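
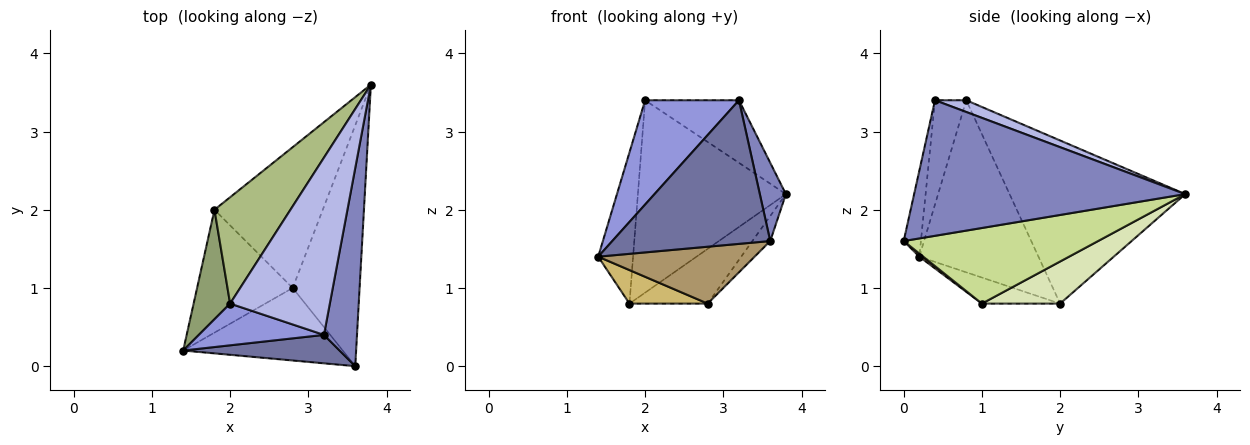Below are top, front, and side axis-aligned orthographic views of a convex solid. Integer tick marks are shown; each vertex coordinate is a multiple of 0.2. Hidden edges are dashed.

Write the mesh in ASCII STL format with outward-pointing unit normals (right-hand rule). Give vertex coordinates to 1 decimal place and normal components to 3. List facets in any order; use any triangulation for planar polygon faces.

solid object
 facet normal -0.106 -0.975 0.193
  outer loop
   vertex 3.2 0.4 3.4
   vertex 1.4 0.2 1.4
   vertex 3.6 0.0 1.6
  endloop
 endfacet
 facet normal 0.967 -0.093 0.236
  outer loop
   vertex 3.2 0.4 3.4
   vertex 3.6 0.0 1.6
   vertex 3.8 3.6 2.2
  endloop
 endfacet
 facet normal -0.296 -0.887 0.355
  outer loop
   vertex 2.0 0.8 3.4
   vertex 1.4 0.2 1.4
   vertex 3.2 0.4 3.4
  endloop
 endfacet
 facet normal 0.110 0.331 0.937
  outer loop
   vertex 2.0 0.8 3.4
   vertex 3.2 0.4 3.4
   vertex 3.8 3.6 2.2
  endloop
 endfacet
 facet normal -0.940 0.275 0.199
  outer loop
   vertex 1.8 2.0 0.8
   vertex 1.4 0.2 1.4
   vertex 2.0 0.8 3.4
  endloop
 endfacet
 facet normal -0.720 0.607 0.336
  outer loop
   vertex 1.8 2.0 0.8
   vertex 2.0 0.8 3.4
   vertex 3.8 3.6 2.2
  endloop
 endfacet
 facet normal 0.747 0.069 -0.661
  outer loop
   vertex 2.8 1.0 0.8
   vertex 3.8 3.6 2.2
   vertex 3.6 0.0 1.6
  endloop
 endfacet
 facet normal 0.341 0.341 -0.876
  outer loop
   vertex 2.8 1.0 0.8
   vertex 1.8 2.0 0.8
   vertex 3.8 3.6 2.2
  endloop
 endfacet
 facet normal 0.015 -0.617 -0.787
  outer loop
   vertex 2.8 1.0 0.8
   vertex 3.6 0.0 1.6
   vertex 1.4 0.2 1.4
  endloop
 endfacet
 facet normal -0.254 -0.254 -0.933
  outer loop
   vertex 2.8 1.0 0.8
   vertex 1.4 0.2 1.4
   vertex 1.8 2.0 0.8
  endloop
 endfacet
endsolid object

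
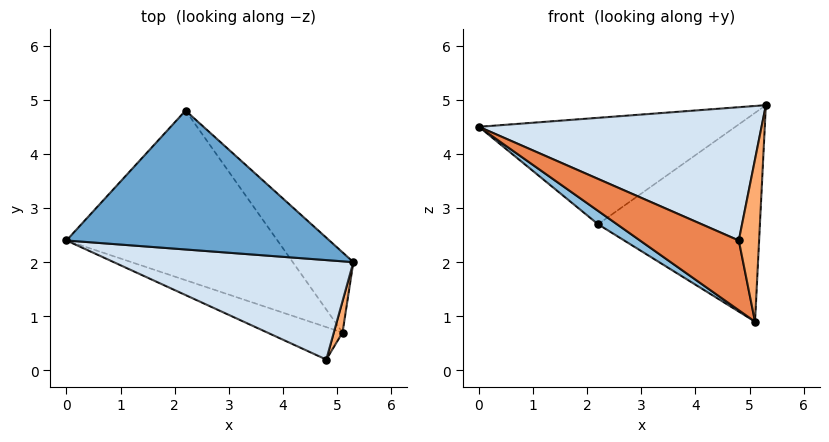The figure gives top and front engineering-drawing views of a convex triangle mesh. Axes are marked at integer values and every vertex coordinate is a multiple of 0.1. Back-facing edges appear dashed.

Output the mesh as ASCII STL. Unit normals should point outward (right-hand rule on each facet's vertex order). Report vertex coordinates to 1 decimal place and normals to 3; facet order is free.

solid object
 facet normal -0.014 0.608 0.794
  outer loop
   vertex 2.2 4.8 2.7
   vertex 0.0 2.4 4.5
   vertex 5.3 2.0 4.9
  endloop
 endfacet
 facet normal -0.590 -0.063 -0.805
  outer loop
   vertex 5.1 0.7 0.9
   vertex 0.0 2.4 4.5
   vertex 2.2 4.8 2.7
  endloop
 endfacet
 facet normal 0.739 0.629 -0.241
  outer loop
   vertex 5.1 0.7 0.9
   vertex 2.2 4.8 2.7
   vertex 5.3 2.0 4.9
  endloop
 endfacet
 facet normal -0.105 -0.797 0.595
  outer loop
   vertex 4.8 0.2 2.4
   vertex 5.3 2.0 4.9
   vertex 0.0 2.4 4.5
  endloop
 endfacet
 facet normal -0.515 -0.777 -0.362
  outer loop
   vertex 4.8 0.2 2.4
   vertex 0.0 2.4 4.5
   vertex 5.1 0.7 0.9
  endloop
 endfacet
 facet normal 0.933 -0.354 0.068
  outer loop
   vertex 4.8 0.2 2.4
   vertex 5.1 0.7 0.9
   vertex 5.3 2.0 4.9
  endloop
 endfacet
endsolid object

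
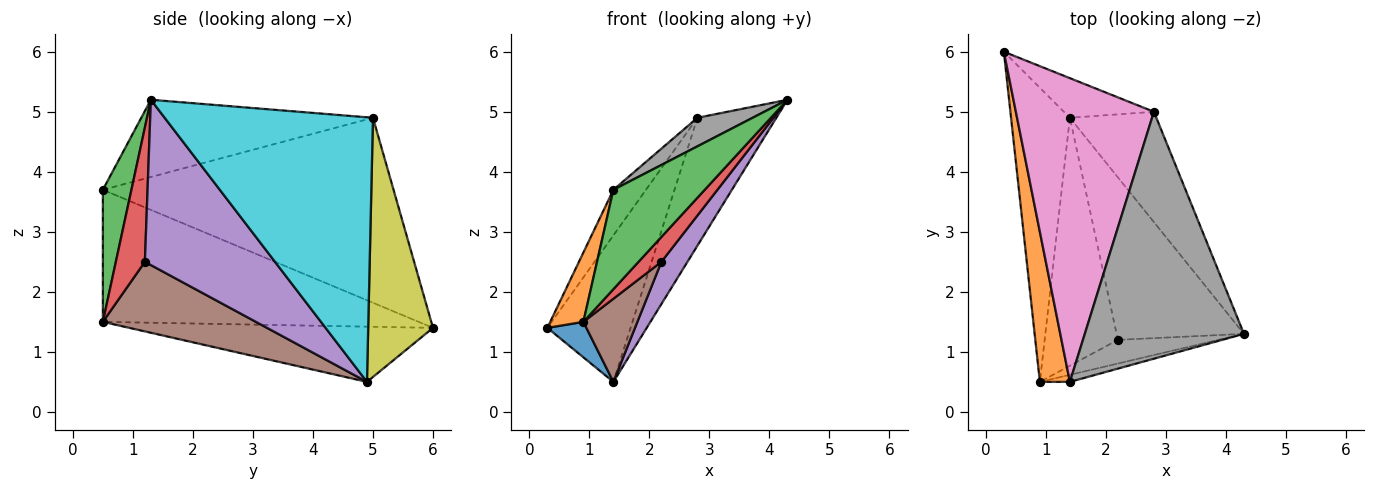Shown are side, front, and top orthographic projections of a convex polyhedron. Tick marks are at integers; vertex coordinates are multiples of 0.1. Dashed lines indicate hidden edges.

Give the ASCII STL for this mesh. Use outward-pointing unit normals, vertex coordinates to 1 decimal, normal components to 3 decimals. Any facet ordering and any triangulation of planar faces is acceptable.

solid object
 facet normal -0.682 -0.088 -0.726
  outer loop
   vertex 1.4 4.9 0.5
   vertex 0.9 0.5 1.5
   vertex 0.3 6.0 1.4
  endloop
 endfacet
 facet normal -0.970 -0.102 0.220
  outer loop
   vertex 1.4 0.5 3.7
   vertex 0.3 6.0 1.4
   vertex 0.9 0.5 1.5
  endloop
 endfacet
 facet normal 0.298 -0.952 -0.068
  outer loop
   vertex 1.4 0.5 3.7
   vertex 0.9 0.5 1.5
   vertex 4.3 1.3 5.2
  endloop
 endfacet
 facet normal 0.677 -0.533 -0.507
  outer loop
   vertex 2.2 1.2 2.5
   vertex 4.3 1.3 5.2
   vertex 0.9 0.5 1.5
  endloop
 endfacet
 facet normal 0.782 -0.157 -0.603
  outer loop
   vertex 2.2 1.2 2.5
   vertex 1.4 4.9 0.5
   vertex 4.3 1.3 5.2
  endloop
 endfacet
 facet normal 0.669 -0.236 -0.705
  outer loop
   vertex 2.2 1.2 2.5
   vertex 0.9 0.5 1.5
   vertex 1.4 4.9 0.5
  endloop
 endfacet
 facet normal -0.798 0.089 0.596
  outer loop
   vertex 2.8 5.0 4.9
   vertex 0.3 6.0 1.4
   vertex 1.4 0.5 3.7
  endloop
 endfacet
 facet normal -0.434 -0.104 0.895
  outer loop
   vertex 2.8 5.0 4.9
   vertex 1.4 0.5 3.7
   vertex 4.3 1.3 5.2
  endloop
 endfacet
 facet normal 0.601 0.772 -0.209
  outer loop
   vertex 2.8 5.0 4.9
   vertex 1.4 4.9 0.5
   vertex 0.3 6.0 1.4
  endloop
 endfacet
 facet normal 0.894 0.339 -0.292
  outer loop
   vertex 2.8 5.0 4.9
   vertex 4.3 1.3 5.2
   vertex 1.4 4.9 0.5
  endloop
 endfacet
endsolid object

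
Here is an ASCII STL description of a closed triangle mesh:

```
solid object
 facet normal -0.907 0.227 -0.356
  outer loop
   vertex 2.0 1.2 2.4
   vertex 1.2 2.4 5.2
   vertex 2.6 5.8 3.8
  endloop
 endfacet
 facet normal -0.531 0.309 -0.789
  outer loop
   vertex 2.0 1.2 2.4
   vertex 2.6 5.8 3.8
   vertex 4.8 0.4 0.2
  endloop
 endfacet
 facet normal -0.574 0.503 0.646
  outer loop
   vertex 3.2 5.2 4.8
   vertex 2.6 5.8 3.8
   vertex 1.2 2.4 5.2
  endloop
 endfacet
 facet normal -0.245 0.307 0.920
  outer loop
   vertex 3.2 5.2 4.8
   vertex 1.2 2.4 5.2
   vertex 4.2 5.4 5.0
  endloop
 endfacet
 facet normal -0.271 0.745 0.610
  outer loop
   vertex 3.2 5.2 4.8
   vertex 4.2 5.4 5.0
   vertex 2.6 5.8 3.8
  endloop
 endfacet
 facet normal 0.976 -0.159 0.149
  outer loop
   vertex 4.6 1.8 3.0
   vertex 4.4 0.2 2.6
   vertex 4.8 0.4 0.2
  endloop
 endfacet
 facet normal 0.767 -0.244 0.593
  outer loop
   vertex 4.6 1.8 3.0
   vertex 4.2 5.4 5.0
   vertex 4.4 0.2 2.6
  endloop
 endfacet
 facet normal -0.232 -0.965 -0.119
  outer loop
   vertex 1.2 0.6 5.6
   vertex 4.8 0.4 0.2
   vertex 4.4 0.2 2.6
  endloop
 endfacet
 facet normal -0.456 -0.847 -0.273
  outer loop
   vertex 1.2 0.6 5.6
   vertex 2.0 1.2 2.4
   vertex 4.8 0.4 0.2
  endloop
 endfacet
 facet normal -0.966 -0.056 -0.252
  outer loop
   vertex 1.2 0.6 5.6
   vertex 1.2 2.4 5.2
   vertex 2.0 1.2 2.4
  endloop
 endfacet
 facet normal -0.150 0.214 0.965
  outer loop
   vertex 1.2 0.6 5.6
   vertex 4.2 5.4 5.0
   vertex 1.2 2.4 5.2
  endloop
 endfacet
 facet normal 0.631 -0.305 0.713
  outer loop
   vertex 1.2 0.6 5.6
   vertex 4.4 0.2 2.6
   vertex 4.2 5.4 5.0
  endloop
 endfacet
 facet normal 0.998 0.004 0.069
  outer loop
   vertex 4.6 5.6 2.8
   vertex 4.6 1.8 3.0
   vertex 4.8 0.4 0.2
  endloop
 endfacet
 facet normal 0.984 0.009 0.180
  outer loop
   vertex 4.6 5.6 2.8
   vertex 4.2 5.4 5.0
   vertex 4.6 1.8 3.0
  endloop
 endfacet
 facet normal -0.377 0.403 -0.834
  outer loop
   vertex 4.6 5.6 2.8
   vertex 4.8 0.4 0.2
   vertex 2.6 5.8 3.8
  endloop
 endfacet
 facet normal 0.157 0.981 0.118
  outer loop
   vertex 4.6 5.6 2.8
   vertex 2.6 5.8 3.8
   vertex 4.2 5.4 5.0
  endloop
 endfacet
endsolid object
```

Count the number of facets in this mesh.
16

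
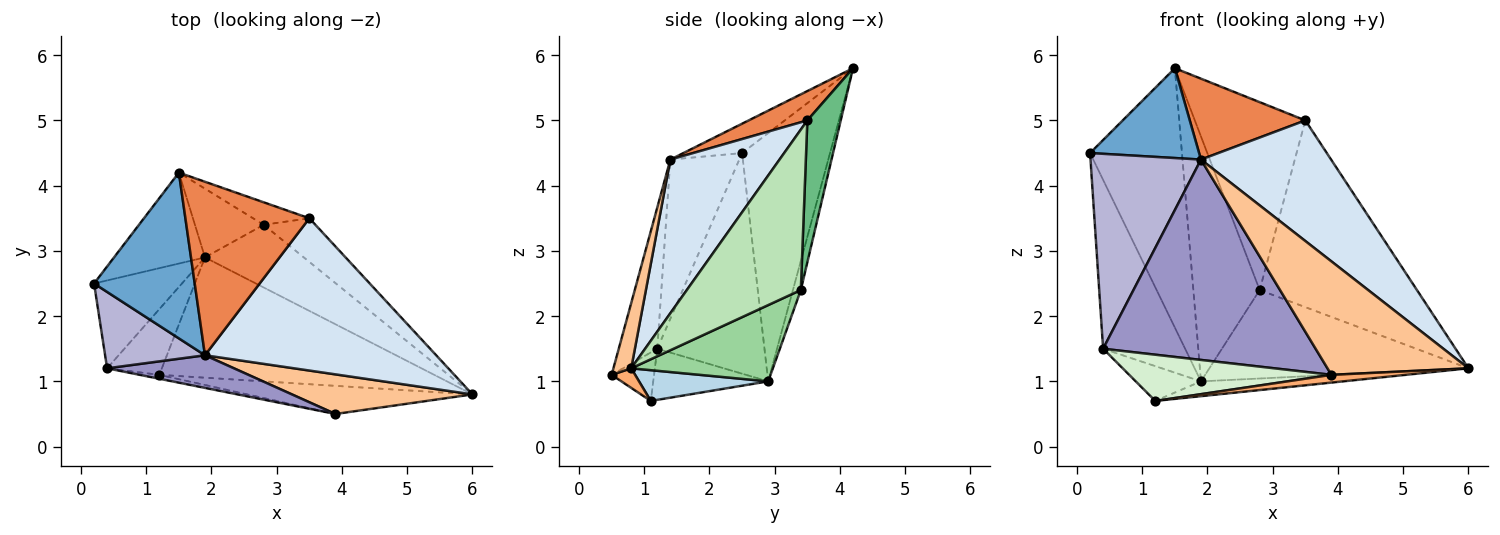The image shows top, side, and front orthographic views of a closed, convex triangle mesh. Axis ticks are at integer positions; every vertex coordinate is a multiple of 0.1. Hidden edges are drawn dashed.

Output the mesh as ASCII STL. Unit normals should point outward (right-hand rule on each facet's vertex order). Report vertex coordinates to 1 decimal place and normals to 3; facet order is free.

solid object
 facet normal -0.248 -0.461 0.852
  outer loop
   vertex 1.9 1.4 4.4
   vertex 1.5 4.2 5.8
   vertex 0.2 2.5 4.5
  endloop
 endfacet
 facet normal -0.670 0.700 -0.246
  outer loop
   vertex 1.9 2.9 1.0
   vertex 0.2 2.5 4.5
   vertex 1.5 4.2 5.8
  endloop
 endfacet
 facet normal 0.110 0.121 -0.986
  outer loop
   vertex 1.9 2.9 1.0
   vertex 6.0 0.8 1.2
   vertex 1.2 1.1 0.7
  endloop
 endfacet
 facet normal 0.462 -0.551 0.695
  outer loop
   vertex 3.5 3.5 5.0
   vertex 1.9 1.4 4.4
   vertex 6.0 0.8 1.2
  endloop
 endfacet
 facet normal 0.210 -0.413 0.886
  outer loop
   vertex 3.5 3.5 5.0
   vertex 1.5 4.2 5.8
   vertex 1.9 1.4 4.4
  endloop
 endfacet
 facet normal 0.084 -0.265 -0.961
  outer loop
   vertex 3.9 0.5 1.1
   vertex 1.2 1.1 0.7
   vertex 6.0 0.8 1.2
  endloop
 endfacet
 facet normal 0.118 -0.937 0.327
  outer loop
   vertex 3.9 0.5 1.1
   vertex 6.0 0.8 1.2
   vertex 1.9 1.4 4.4
  endloop
 endfacet
 facet normal -0.114 0.957 -0.269
  outer loop
   vertex 2.8 3.4 2.4
   vertex 1.9 2.9 1.0
   vertex 1.5 4.2 5.8
  endloop
 endfacet
 facet normal 0.287 0.951 -0.114
  outer loop
   vertex 2.8 3.4 2.4
   vertex 1.5 4.2 5.8
   vertex 3.5 3.5 5.0
  endloop
 endfacet
 facet normal 0.407 0.745 -0.528
  outer loop
   vertex 2.8 3.4 2.4
   vertex 6.0 0.8 1.2
   vertex 1.9 2.9 1.0
  endloop
 endfacet
 facet normal 0.577 0.796 -0.186
  outer loop
   vertex 2.8 3.4 2.4
   vertex 3.5 3.5 5.0
   vertex 6.0 0.8 1.2
  endloop
 endfacet
 facet normal -0.205 -0.975 -0.083
  outer loop
   vertex 0.4 1.2 1.5
   vertex 1.2 1.1 0.7
   vertex 3.9 0.5 1.1
  endloop
 endfacet
 facet normal -0.176 -0.972 0.158
  outer loop
   vertex 0.4 1.2 1.5
   vertex 3.9 0.5 1.1
   vertex 1.9 1.4 4.4
  endloop
 endfacet
 facet normal -0.502 -0.805 0.315
  outer loop
   vertex 0.4 1.2 1.5
   vertex 1.9 1.4 4.4
   vertex 0.2 2.5 4.5
  endloop
 endfacet
 facet normal -0.757 0.579 -0.302
  outer loop
   vertex 0.4 1.2 1.5
   vertex 0.2 2.5 4.5
   vertex 1.9 2.9 1.0
  endloop
 endfacet
 facet normal -0.636 0.361 -0.682
  outer loop
   vertex 0.4 1.2 1.5
   vertex 1.9 2.9 1.0
   vertex 1.2 1.1 0.7
  endloop
 endfacet
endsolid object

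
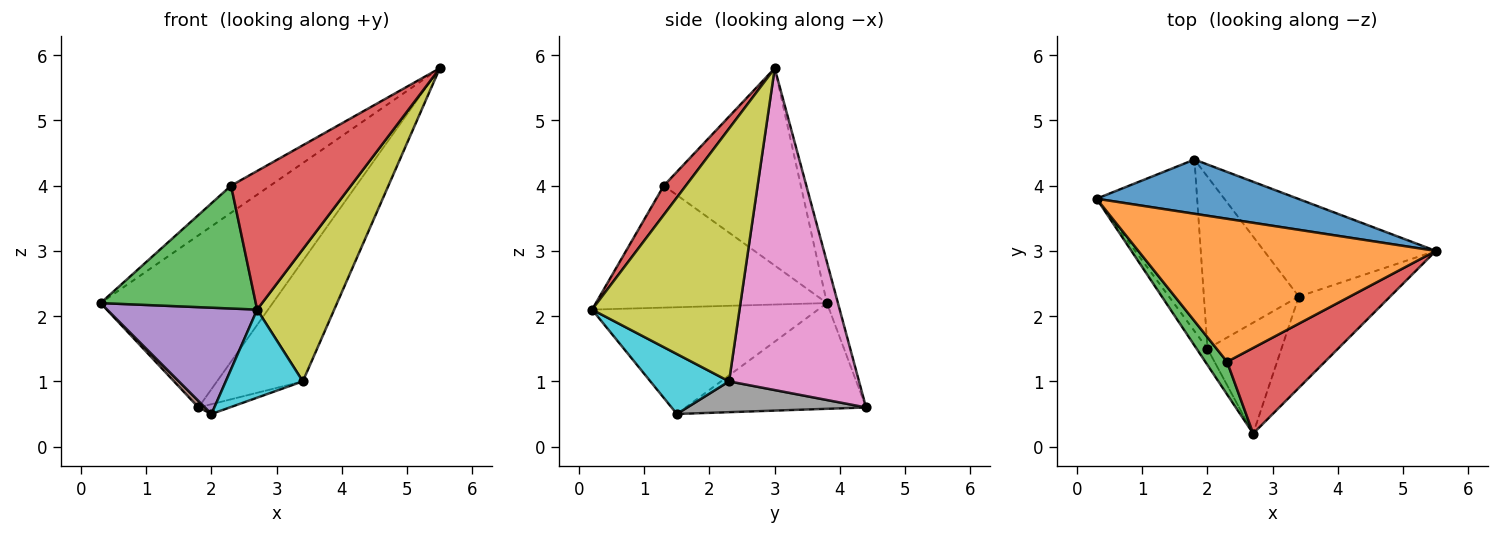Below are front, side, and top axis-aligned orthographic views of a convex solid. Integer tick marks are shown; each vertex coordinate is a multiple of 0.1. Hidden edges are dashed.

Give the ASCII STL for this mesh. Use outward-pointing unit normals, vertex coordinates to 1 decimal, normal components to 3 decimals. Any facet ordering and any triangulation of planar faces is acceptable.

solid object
 facet normal -0.061 0.952 0.300
  outer loop
   vertex 1.8 4.4 0.6
   vertex 0.3 3.8 2.2
   vertex 5.5 3.0 5.8
  endloop
 endfacet
 facet normal -0.546 0.156 0.823
  outer loop
   vertex 2.3 1.3 4.0
   vertex 5.5 3.0 5.8
   vertex 0.3 3.8 2.2
  endloop
 endfacet
 facet normal -0.821 -0.552 0.146
  outer loop
   vertex 2.3 1.3 4.0
   vertex 0.3 3.8 2.2
   vertex 2.7 0.2 2.1
  endloop
 endfacet
 facet normal 0.155 -0.841 0.519
  outer loop
   vertex 2.3 1.3 4.0
   vertex 2.7 0.2 2.1
   vertex 5.5 3.0 5.8
  endloop
 endfacet
 facet normal -0.830 -0.551 -0.085
  outer loop
   vertex 2.0 1.5 0.5
   vertex 2.7 0.2 2.1
   vertex 0.3 3.8 2.2
  endloop
 endfacet
 facet normal -0.724 -0.026 -0.689
  outer loop
   vertex 2.0 1.5 0.5
   vertex 0.3 3.8 2.2
   vertex 1.8 4.4 0.6
  endloop
 endfacet
 facet normal 0.762 0.503 -0.407
  outer loop
   vertex 3.4 2.3 1.0
   vertex 1.8 4.4 0.6
   vertex 5.5 3.0 5.8
  endloop
 endfacet
 facet normal 0.308 0.054 -0.950
  outer loop
   vertex 3.4 2.3 1.0
   vertex 2.0 1.5 0.5
   vertex 1.8 4.4 0.6
  endloop
 endfacet
 facet normal 0.844 -0.441 -0.305
  outer loop
   vertex 3.4 2.3 1.0
   vertex 5.5 3.0 5.8
   vertex 2.7 0.2 2.1
  endloop
 endfacet
 facet normal 0.536 -0.525 -0.661
  outer loop
   vertex 3.4 2.3 1.0
   vertex 2.7 0.2 2.1
   vertex 2.0 1.5 0.5
  endloop
 endfacet
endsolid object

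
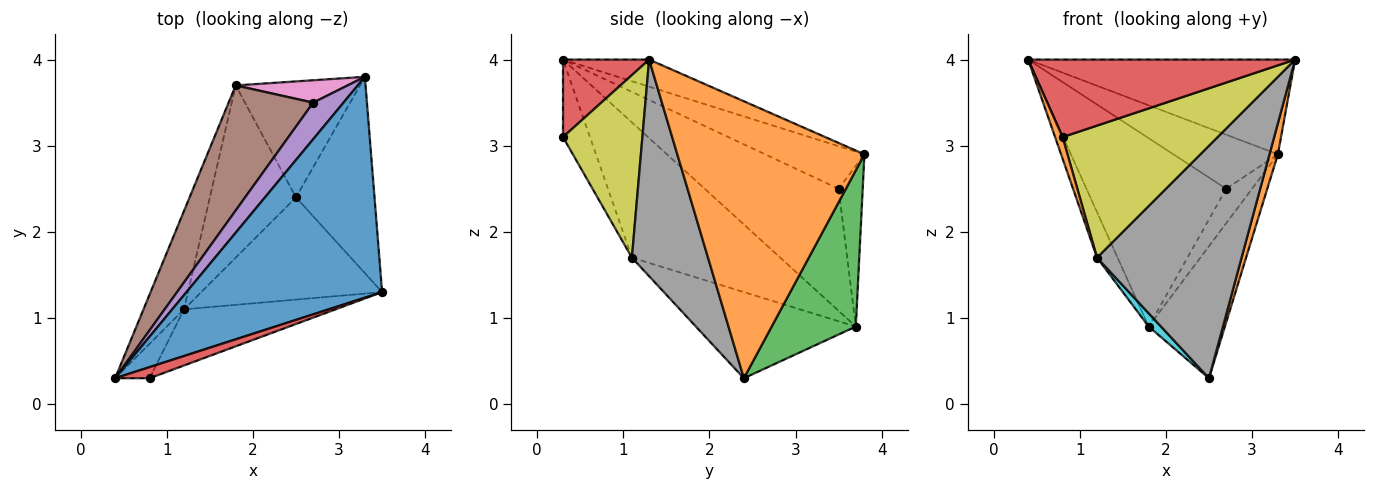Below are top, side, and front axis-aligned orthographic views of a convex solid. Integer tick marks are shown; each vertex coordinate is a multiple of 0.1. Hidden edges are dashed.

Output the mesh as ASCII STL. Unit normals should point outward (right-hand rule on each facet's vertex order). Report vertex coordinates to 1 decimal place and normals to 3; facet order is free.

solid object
 facet normal -0.126 0.391 0.912
  outer loop
   vertex 3.3 3.8 2.9
   vertex 0.4 0.3 4.0
   vertex 3.5 1.3 4.0
  endloop
 endfacet
 facet normal 0.961 -0.043 -0.273
  outer loop
   vertex 2.5 2.4 0.3
   vertex 3.3 3.8 2.9
   vertex 3.5 1.3 4.0
  endloop
 endfacet
 facet normal 0.639 0.578 -0.508
  outer loop
   vertex 1.8 3.7 0.9
   vertex 3.3 3.8 2.9
   vertex 2.5 2.4 0.3
  endloop
 endfacet
 facet normal 0.304 -0.943 0.135
  outer loop
   vertex 0.8 0.3 3.1
   vertex 3.5 1.3 4.0
   vertex 0.4 0.3 4.0
  endloop
 endfacet
 facet normal -0.619 0.651 0.440
  outer loop
   vertex 2.7 3.5 2.5
   vertex 0.4 0.3 4.0
   vertex 3.3 3.8 2.9
  endloop
 endfacet
 facet normal -0.624 0.651 0.432
  outer loop
   vertex 2.7 3.5 2.5
   vertex 1.8 3.7 0.9
   vertex 0.4 0.3 4.0
  endloop
 endfacet
 facet normal -0.616 0.660 0.429
  outer loop
   vertex 2.7 3.5 2.5
   vertex 3.3 3.8 2.9
   vertex 1.8 3.7 0.9
  endloop
 endfacet
 facet normal 0.434 -0.825 -0.363
  outer loop
   vertex 1.2 1.1 1.7
   vertex 2.5 2.4 0.3
   vertex 3.5 1.3 4.0
  endloop
 endfacet
 facet normal 0.426 -0.832 -0.354
  outer loop
   vertex 1.2 1.1 1.7
   vertex 3.5 1.3 4.0
   vertex 0.8 0.3 3.1
  endloop
 endfacet
 facet normal -0.706 -0.054 -0.706
  outer loop
   vertex 1.2 1.1 1.7
   vertex 1.8 3.7 0.9
   vertex 2.5 2.4 0.3
  endloop
 endfacet
 facet normal -0.950 0.132 -0.285
  outer loop
   vertex 1.2 1.1 1.7
   vertex 0.4 0.3 4.0
   vertex 1.8 3.7 0.9
  endloop
 endfacet
 facet normal -0.886 -0.246 -0.394
  outer loop
   vertex 1.2 1.1 1.7
   vertex 0.8 0.3 3.1
   vertex 0.4 0.3 4.0
  endloop
 endfacet
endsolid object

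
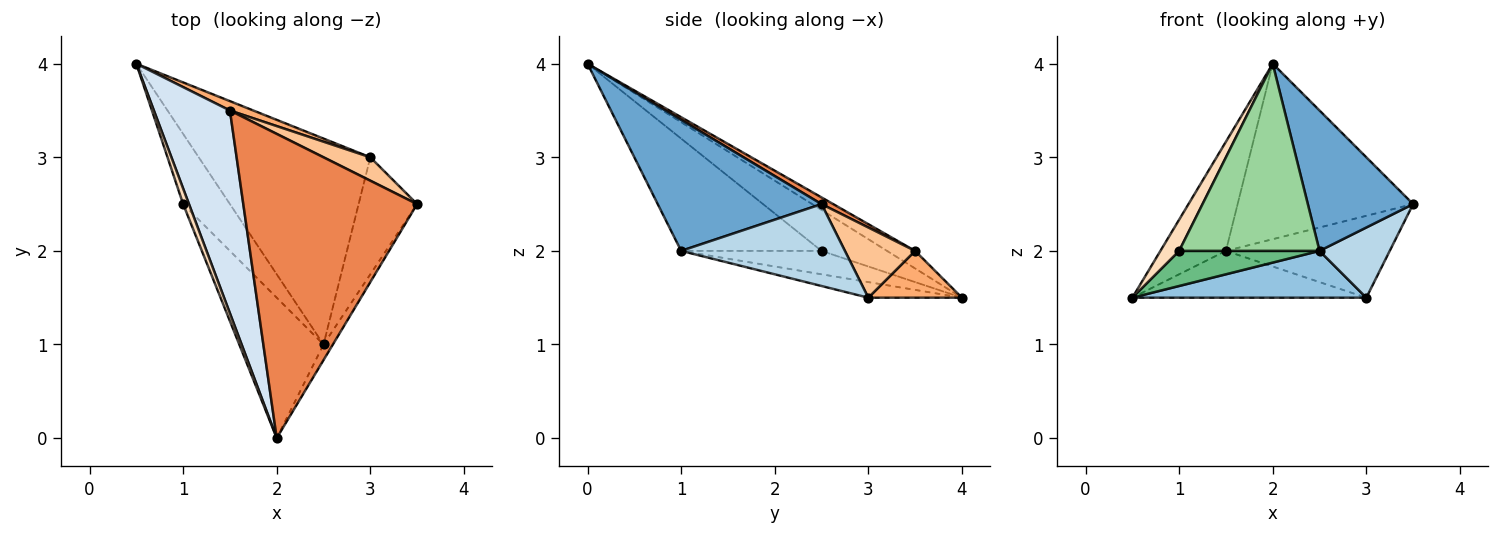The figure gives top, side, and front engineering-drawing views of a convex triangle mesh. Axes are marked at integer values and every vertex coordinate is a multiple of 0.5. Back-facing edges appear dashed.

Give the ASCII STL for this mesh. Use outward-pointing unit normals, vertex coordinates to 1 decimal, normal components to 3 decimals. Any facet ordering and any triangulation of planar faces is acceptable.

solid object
 facet normal 0.840 -0.540 -0.060
  outer loop
   vertex 2.5 1.0 2.0
   vertex 3.5 2.5 2.5
   vertex 2.0 0.0 4.0
  endloop
 endfacet
 facet normal -0.088 -0.221 -0.971
  outer loop
   vertex 3.0 3.0 1.5
   vertex 2.5 1.0 2.0
   vertex 0.5 4.0 1.5
  endloop
 endfacet
 facet normal 0.768 -0.329 -0.549
  outer loop
   vertex 3.0 3.0 1.5
   vertex 3.5 2.5 2.5
   vertex 2.5 1.0 2.0
  endloop
 endfacet
 facet normal -0.199 0.465 0.863
  outer loop
   vertex 1.5 3.5 2.0
   vertex 0.5 4.0 1.5
   vertex 2.0 0.0 4.0
  endloop
 endfacet
 facet normal 0.033 0.499 0.866
  outer loop
   vertex 1.5 3.5 2.0
   vertex 2.0 0.0 4.0
   vertex 3.5 2.5 2.5
  endloop
 endfacet
 facet normal 0.365 0.913 0.183
  outer loop
   vertex 1.5 3.5 2.0
   vertex 3.0 3.0 1.5
   vertex 0.5 4.0 1.5
  endloop
 endfacet
 facet normal 0.381 0.889 0.254
  outer loop
   vertex 1.5 3.5 2.0
   vertex 3.5 2.5 2.5
   vertex 3.0 3.0 1.5
  endloop
 endfacet
 facet normal -0.953 -0.272 0.136
  outer loop
   vertex 1.0 2.5 2.0
   vertex 2.0 0.0 4.0
   vertex 0.5 4.0 1.5
  endloop
 endfacet
 facet normal -0.408 -0.408 -0.816
  outer loop
   vertex 1.0 2.5 2.0
   vertex 0.5 4.0 1.5
   vertex 2.5 1.0 2.0
  endloop
 endfacet
 facet normal -0.625 -0.625 -0.469
  outer loop
   vertex 1.0 2.5 2.0
   vertex 2.5 1.0 2.0
   vertex 2.0 0.0 4.0
  endloop
 endfacet
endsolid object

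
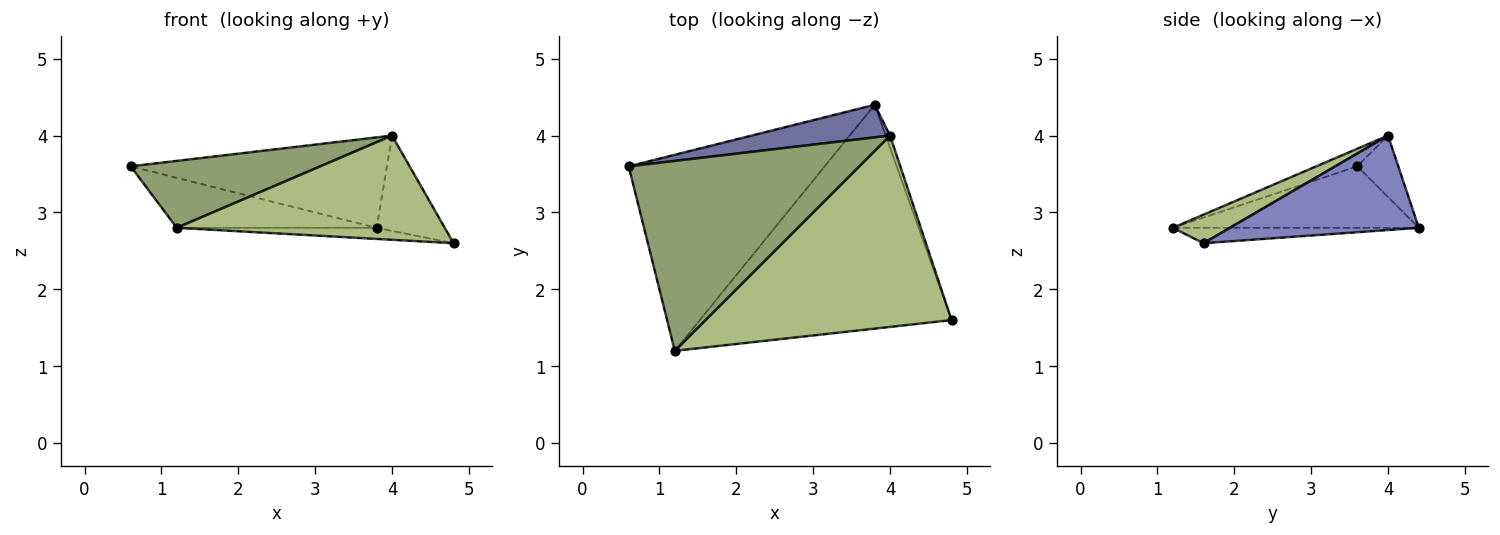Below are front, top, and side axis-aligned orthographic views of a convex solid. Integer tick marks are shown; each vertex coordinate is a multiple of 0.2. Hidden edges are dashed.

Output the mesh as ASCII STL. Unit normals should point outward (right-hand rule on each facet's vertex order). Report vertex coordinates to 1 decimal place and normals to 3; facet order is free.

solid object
 facet normal -0.149 0.930 0.335
  outer loop
   vertex 4.0 4.0 4.0
   vertex 3.8 4.4 2.8
   vertex 0.6 3.6 3.6
  endloop
 endfacet
 facet normal 0.940 0.339 -0.044
  outer loop
   vertex 4.0 4.0 4.0
   vertex 4.8 1.6 2.6
   vertex 3.8 4.4 2.8
  endloop
 endfacet
 facet normal -0.291 0.236 -0.927
  outer loop
   vertex 1.2 1.2 2.8
   vertex 0.6 3.6 3.6
   vertex 3.8 4.4 2.8
  endloop
 endfacet
 facet normal -0.061 0.049 -0.997
  outer loop
   vertex 1.2 1.2 2.8
   vertex 3.8 4.4 2.8
   vertex 4.8 1.6 2.6
  endloop
 endfacet
 facet normal -0.072 -0.331 0.941
  outer loop
   vertex 1.2 1.2 2.8
   vertex 4.0 4.0 4.0
   vertex 0.6 3.6 3.6
  endloop
 endfacet
 facet normal 0.101 -0.476 0.874
  outer loop
   vertex 1.2 1.2 2.8
   vertex 4.8 1.6 2.6
   vertex 4.0 4.0 4.0
  endloop
 endfacet
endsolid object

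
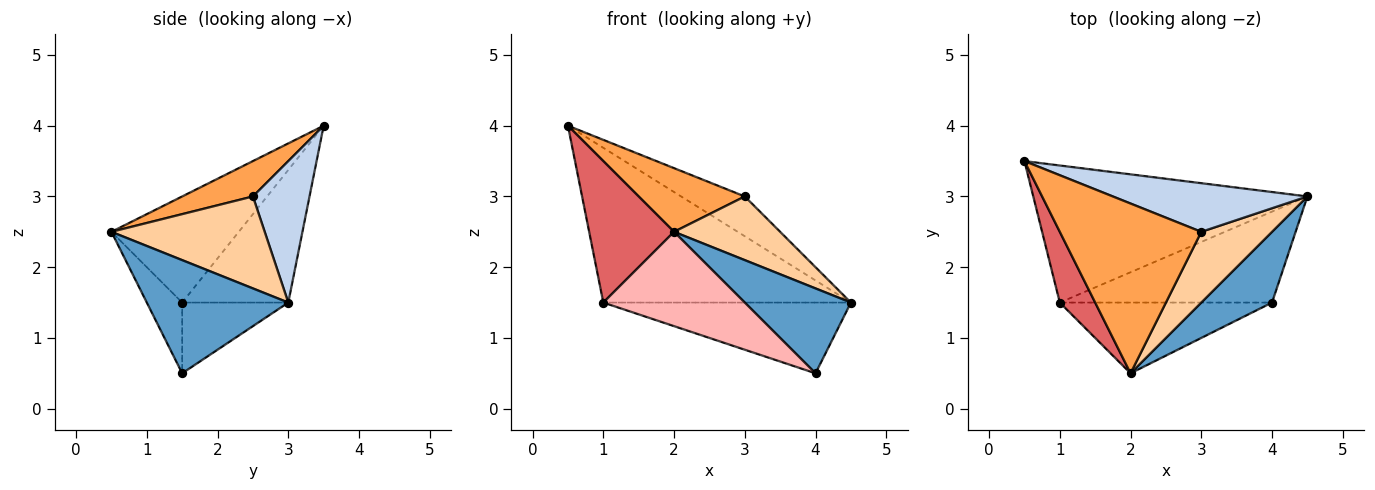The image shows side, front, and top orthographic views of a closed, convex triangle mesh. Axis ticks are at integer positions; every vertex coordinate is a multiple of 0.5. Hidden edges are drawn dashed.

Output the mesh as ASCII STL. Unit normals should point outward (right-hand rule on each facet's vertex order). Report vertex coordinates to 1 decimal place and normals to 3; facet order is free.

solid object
 facet normal 0.716 -0.537 0.447
  outer loop
   vertex 4.0 1.5 0.5
   vertex 4.5 3.0 1.5
   vertex 2.0 0.5 2.5
  endloop
 endfacet
 facet normal 0.491 0.552 0.674
  outer loop
   vertex 3.0 2.5 3.0
   vertex 4.5 3.0 1.5
   vertex 0.5 3.5 4.0
  endloop
 endfacet
 facet normal 0.228 -0.342 0.912
  outer loop
   vertex 3.0 2.5 3.0
   vertex 0.5 3.5 4.0
   vertex 2.0 0.5 2.5
  endloop
 endfacet
 facet normal 0.695 -0.481 0.535
  outer loop
   vertex 3.0 2.5 3.0
   vertex 2.0 0.5 2.5
   vertex 4.5 3.0 1.5
  endloop
 endfacet
 facet normal -0.305 0.713 -0.631
  outer loop
   vertex 1.0 1.5 1.5
   vertex 0.5 3.5 4.0
   vertex 4.5 3.0 1.5
  endloop
 endfacet
 facet normal -0.254 0.594 -0.763
  outer loop
   vertex 1.0 1.5 1.5
   vertex 4.5 3.0 1.5
   vertex 4.0 1.5 0.5
  endloop
 endfacet
 facet normal -0.802 -0.535 0.267
  outer loop
   vertex 1.0 1.5 1.5
   vertex 2.0 0.5 2.5
   vertex 0.5 3.5 4.0
  endloop
 endfacet
 facet normal -0.196 -0.784 -0.588
  outer loop
   vertex 1.0 1.5 1.5
   vertex 4.0 1.5 0.5
   vertex 2.0 0.5 2.5
  endloop
 endfacet
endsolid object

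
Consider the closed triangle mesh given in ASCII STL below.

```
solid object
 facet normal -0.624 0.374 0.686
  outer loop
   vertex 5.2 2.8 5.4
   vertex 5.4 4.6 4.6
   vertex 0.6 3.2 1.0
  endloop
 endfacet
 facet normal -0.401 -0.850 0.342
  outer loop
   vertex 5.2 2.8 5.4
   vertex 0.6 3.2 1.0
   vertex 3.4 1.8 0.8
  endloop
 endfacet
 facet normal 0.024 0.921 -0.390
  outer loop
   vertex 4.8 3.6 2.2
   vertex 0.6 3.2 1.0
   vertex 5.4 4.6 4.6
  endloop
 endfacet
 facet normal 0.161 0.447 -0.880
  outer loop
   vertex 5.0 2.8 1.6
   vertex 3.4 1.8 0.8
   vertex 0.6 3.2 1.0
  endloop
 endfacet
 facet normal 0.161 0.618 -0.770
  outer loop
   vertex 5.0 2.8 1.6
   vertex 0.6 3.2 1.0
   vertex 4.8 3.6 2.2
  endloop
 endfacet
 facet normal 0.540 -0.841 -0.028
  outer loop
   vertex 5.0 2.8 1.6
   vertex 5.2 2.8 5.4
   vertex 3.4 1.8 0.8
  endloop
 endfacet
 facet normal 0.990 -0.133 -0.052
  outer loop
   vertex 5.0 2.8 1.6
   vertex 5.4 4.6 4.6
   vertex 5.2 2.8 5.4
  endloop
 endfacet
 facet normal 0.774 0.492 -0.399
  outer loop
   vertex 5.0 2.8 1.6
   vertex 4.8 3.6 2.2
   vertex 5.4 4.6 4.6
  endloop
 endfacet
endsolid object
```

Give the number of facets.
8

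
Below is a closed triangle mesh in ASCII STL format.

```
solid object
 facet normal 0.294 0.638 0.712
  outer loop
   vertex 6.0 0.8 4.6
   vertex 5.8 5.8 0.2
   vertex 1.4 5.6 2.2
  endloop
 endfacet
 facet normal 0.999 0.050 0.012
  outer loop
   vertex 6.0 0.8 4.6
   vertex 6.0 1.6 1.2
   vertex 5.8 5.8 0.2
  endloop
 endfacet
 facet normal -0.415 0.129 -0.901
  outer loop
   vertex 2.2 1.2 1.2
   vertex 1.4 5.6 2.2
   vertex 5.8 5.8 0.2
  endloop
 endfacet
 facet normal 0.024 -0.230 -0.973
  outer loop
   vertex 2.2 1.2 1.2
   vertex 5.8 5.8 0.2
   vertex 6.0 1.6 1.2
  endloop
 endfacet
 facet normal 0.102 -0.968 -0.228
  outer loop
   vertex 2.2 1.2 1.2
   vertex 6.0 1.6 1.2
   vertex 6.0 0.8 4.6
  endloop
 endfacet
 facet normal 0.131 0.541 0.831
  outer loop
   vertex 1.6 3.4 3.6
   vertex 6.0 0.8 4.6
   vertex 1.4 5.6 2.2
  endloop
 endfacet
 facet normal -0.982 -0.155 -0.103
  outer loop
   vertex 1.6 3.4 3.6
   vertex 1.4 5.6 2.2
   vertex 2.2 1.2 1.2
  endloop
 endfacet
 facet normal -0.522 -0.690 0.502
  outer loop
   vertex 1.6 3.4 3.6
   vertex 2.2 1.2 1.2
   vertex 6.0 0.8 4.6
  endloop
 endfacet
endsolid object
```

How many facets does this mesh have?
8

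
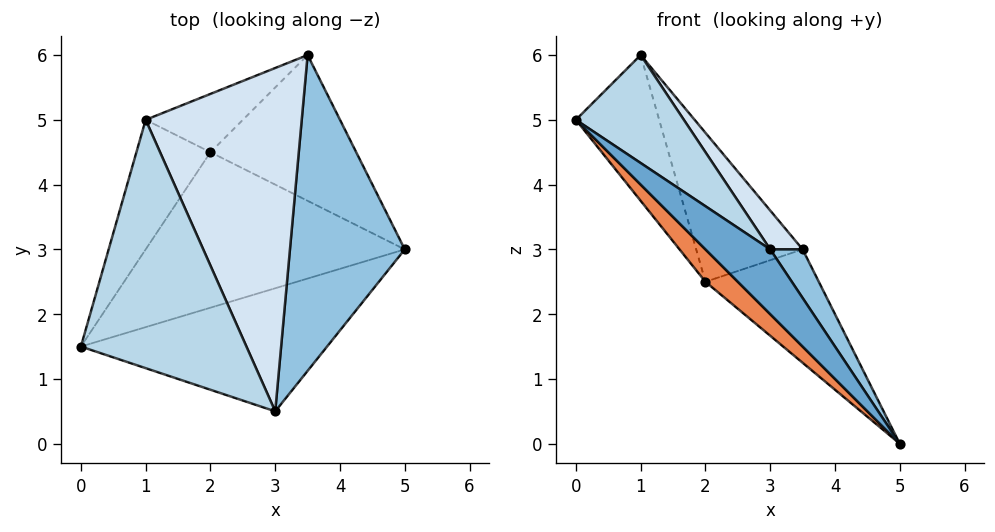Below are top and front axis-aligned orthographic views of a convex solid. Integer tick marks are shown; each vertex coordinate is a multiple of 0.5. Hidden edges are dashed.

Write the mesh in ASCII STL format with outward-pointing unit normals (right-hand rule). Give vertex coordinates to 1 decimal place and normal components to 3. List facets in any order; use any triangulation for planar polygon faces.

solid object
 facet normal -0.598 -0.373 -0.710
  outer loop
   vertex 3.0 0.5 3.0
   vertex 0.0 1.5 5.0
   vertex 5.0 3.0 0.0
  endloop
 endfacet
 facet normal 0.858 -0.078 0.507
  outer loop
   vertex 3.0 0.5 3.0
   vertex 5.0 3.0 0.0
   vertex 3.5 6.0 3.0
  endloop
 endfacet
 facet normal 0.432 -0.360 0.827
  outer loop
   vertex 1.0 5.0 6.0
   vertex 0.0 1.5 5.0
   vertex 3.0 0.5 3.0
  endloop
 endfacet
 facet normal 0.778 -0.071 0.625
  outer loop
   vertex 1.0 5.0 6.0
   vertex 3.0 0.5 3.0
   vertex 3.5 6.0 3.0
  endloop
 endfacet
 facet normal -0.676 -0.150 -0.721
  outer loop
   vertex 2.0 4.5 2.5
   vertex 5.0 3.0 0.0
   vertex 0.0 1.5 5.0
  endloop
 endfacet
 facet normal -0.331 0.579 -0.745
  outer loop
   vertex 2.0 4.5 2.5
   vertex 3.5 6.0 3.0
   vertex 5.0 3.0 0.0
  endloop
 endfacet
 facet normal -0.890 0.341 -0.303
  outer loop
   vertex 2.0 4.5 2.5
   vertex 0.0 1.5 5.0
   vertex 1.0 5.0 6.0
  endloop
 endfacet
 facet normal -0.629 0.724 -0.283
  outer loop
   vertex 2.0 4.5 2.5
   vertex 1.0 5.0 6.0
   vertex 3.5 6.0 3.0
  endloop
 endfacet
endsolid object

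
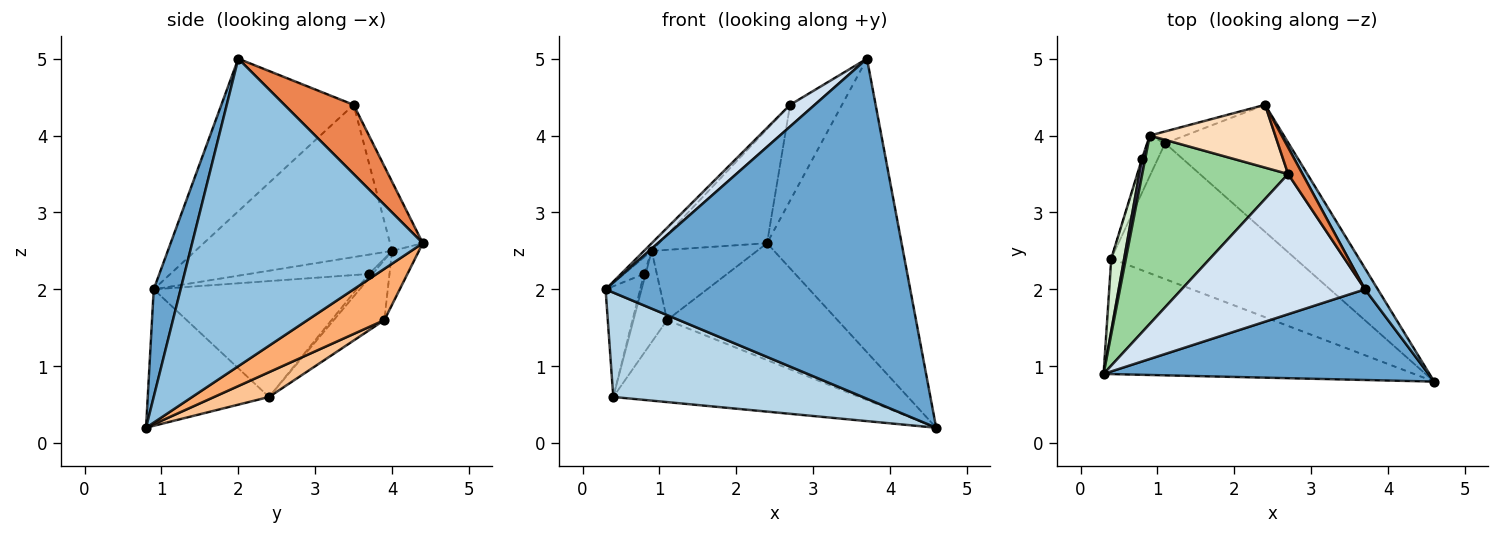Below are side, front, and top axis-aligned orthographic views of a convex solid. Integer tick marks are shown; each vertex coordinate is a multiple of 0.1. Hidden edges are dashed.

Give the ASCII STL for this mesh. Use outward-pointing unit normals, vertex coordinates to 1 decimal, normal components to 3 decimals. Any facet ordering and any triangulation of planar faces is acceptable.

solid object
 facet normal 0.085 -0.963 0.257
  outer loop
   vertex 3.7 2.0 5.0
   vertex 0.3 0.9 2.0
   vertex 4.6 0.8 0.2
  endloop
 endfacet
 facet normal 0.863 0.504 0.036
  outer loop
   vertex 3.7 2.0 5.0
   vertex 4.6 0.8 0.2
   vertex 2.4 4.4 2.6
  endloop
 endfacet
 facet normal -0.310 -0.638 -0.705
  outer loop
   vertex 0.4 2.4 0.6
   vertex 4.6 0.8 0.2
   vertex 0.3 0.9 2.0
  endloop
 endfacet
 facet normal -0.635 -0.118 0.763
  outer loop
   vertex 2.7 3.5 4.4
   vertex 0.3 0.9 2.0
   vertex 3.7 2.0 5.0
  endloop
 endfacet
 facet normal 0.789 0.592 0.164
  outer loop
   vertex 2.7 3.5 4.4
   vertex 3.7 2.0 5.0
   vertex 2.4 4.4 2.6
  endloop
 endfacet
 facet normal 0.292 0.648 -0.704
  outer loop
   vertex 1.1 3.9 1.6
   vertex 2.4 4.4 2.6
   vertex 4.6 0.8 0.2
  endloop
 endfacet
 facet normal 0.115 0.513 -0.850
  outer loop
   vertex 1.1 3.9 1.6
   vertex 4.6 0.8 0.2
   vertex 0.4 2.4 0.6
  endloop
 endfacet
 facet normal -0.257 0.847 0.466
  outer loop
   vertex 0.9 4.0 2.5
   vertex 2.7 3.5 4.4
   vertex 2.4 4.4 2.6
  endloop
 endfacet
 facet normal -0.244 0.956 -0.161
  outer loop
   vertex 0.9 4.0 2.5
   vertex 2.4 4.4 2.6
   vertex 1.1 3.9 1.6
  endloop
 endfacet
 facet normal -0.722 0.028 0.691
  outer loop
   vertex 0.9 4.0 2.5
   vertex 0.3 0.9 2.0
   vertex 2.7 3.5 4.4
  endloop
 endfacet
 facet normal -0.809 0.537 -0.239
  outer loop
   vertex 0.9 4.0 2.5
   vertex 1.1 3.9 1.6
   vertex 0.4 2.4 0.6
  endloop
 endfacet
 facet normal -0.980 0.167 0.109
  outer loop
   vertex 0.8 3.7 2.2
   vertex 0.4 2.4 0.6
   vertex 0.3 0.9 2.0
  endloop
 endfacet
 facet normal -0.973 0.162 0.162
  outer loop
   vertex 0.8 3.7 2.2
   vertex 0.3 0.9 2.0
   vertex 0.9 4.0 2.5
  endloop
 endfacet
 facet normal -0.909 0.404 -0.101
  outer loop
   vertex 0.8 3.7 2.2
   vertex 0.9 4.0 2.5
   vertex 0.4 2.4 0.6
  endloop
 endfacet
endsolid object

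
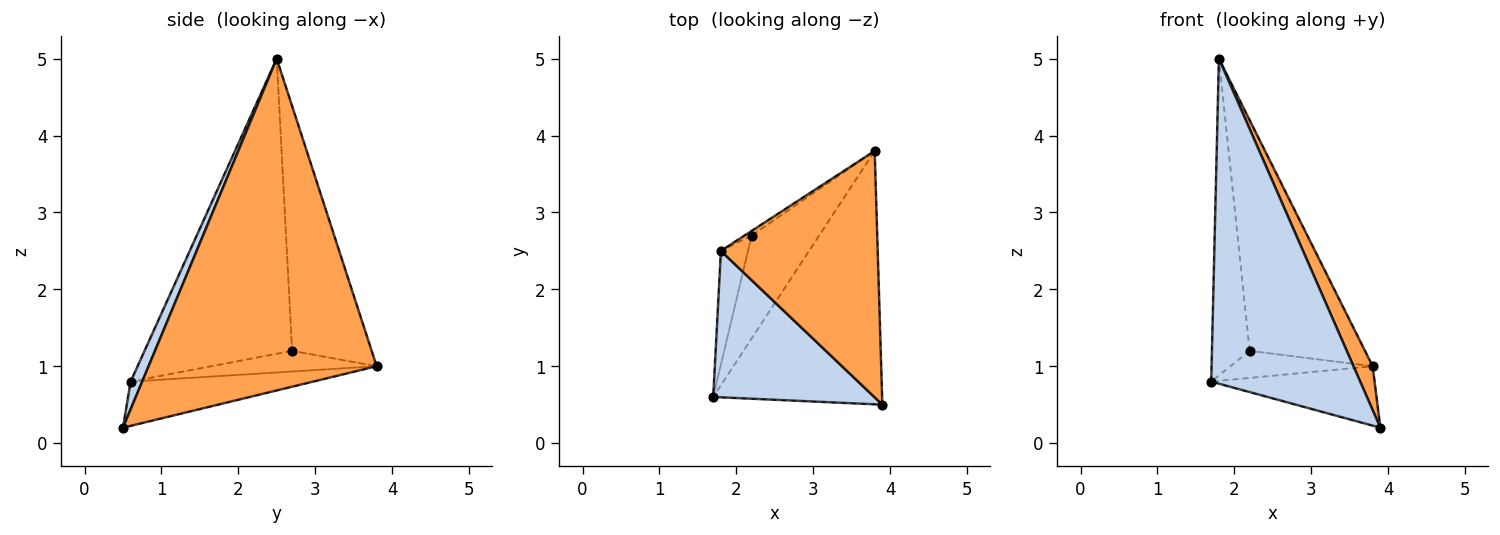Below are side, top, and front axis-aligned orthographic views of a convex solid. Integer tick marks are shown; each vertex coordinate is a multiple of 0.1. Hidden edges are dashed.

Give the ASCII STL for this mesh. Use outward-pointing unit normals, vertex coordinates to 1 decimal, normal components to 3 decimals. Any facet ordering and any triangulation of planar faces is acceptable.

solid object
 facet normal -0.247 0.221 -0.943
  outer loop
   vertex 3.8 3.8 1.0
   vertex 3.9 0.5 0.2
   vertex 1.7 0.6 0.8
  endloop
 endfacet
 facet normal 0.070 -0.909 0.410
  outer loop
   vertex 1.8 2.5 5.0
   vertex 1.7 0.6 0.8
   vertex 3.9 0.5 0.2
  endloop
 endfacet
 facet normal 0.901 -0.076 0.426
  outer loop
   vertex 1.8 2.5 5.0
   vertex 3.9 0.5 0.2
   vertex 3.8 3.8 1.0
  endloop
 endfacet
 facet normal -0.284 0.244 -0.927
  outer loop
   vertex 2.2 2.7 1.2
   vertex 3.8 3.8 1.0
   vertex 1.7 0.6 0.8
  endloop
 endfacet
 facet normal -0.965 0.247 -0.089
  outer loop
   vertex 2.2 2.7 1.2
   vertex 1.7 0.6 0.8
   vertex 1.8 2.5 5.0
  endloop
 endfacet
 facet normal -0.568 0.823 -0.016
  outer loop
   vertex 2.2 2.7 1.2
   vertex 1.8 2.5 5.0
   vertex 3.8 3.8 1.0
  endloop
 endfacet
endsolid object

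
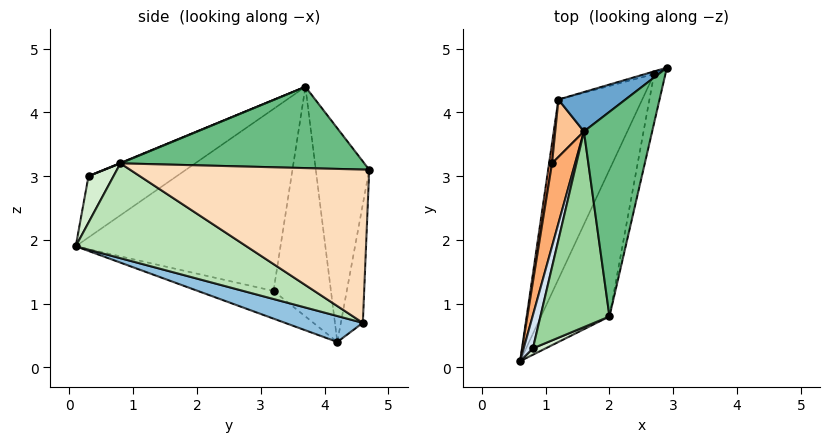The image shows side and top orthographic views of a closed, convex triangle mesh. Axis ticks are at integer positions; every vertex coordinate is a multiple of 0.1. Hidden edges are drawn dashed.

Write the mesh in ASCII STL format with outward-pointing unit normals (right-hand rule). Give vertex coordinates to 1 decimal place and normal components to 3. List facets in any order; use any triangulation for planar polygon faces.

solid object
 facet normal -0.499 0.852 0.156
  outer loop
   vertex 1.6 3.7 4.4
   vertex 2.9 4.7 3.1
   vertex 1.2 4.2 0.4
  endloop
 endfacet
 facet normal 0.275 -0.366 -0.889
  outer loop
   vertex 2.7 4.6 0.7
   vertex 0.6 0.1 1.9
   vertex 1.2 4.2 0.4
  endloop
 endfacet
 facet normal -0.254 0.967 -0.019
  outer loop
   vertex 2.7 4.6 0.7
   vertex 1.2 4.2 0.4
   vertex 2.9 4.7 3.1
  endloop
 endfacet
 facet normal -0.975 0.169 0.146
  outer loop
   vertex 0.8 0.3 3.0
   vertex 1.6 3.7 4.4
   vertex 0.6 0.1 1.9
  endloop
 endfacet
 facet normal -0.978 0.181 0.104
  outer loop
   vertex 1.1 3.2 1.2
   vertex 1.2 4.2 0.4
   vertex 0.6 0.1 1.9
  endloop
 endfacet
 facet normal -0.975 0.185 0.123
  outer loop
   vertex 1.1 3.2 1.2
   vertex 0.6 0.1 1.9
   vertex 1.6 3.7 4.4
  endloop
 endfacet
 facet normal -0.973 0.195 0.122
  outer loop
   vertex 1.1 3.2 1.2
   vertex 1.6 3.7 4.4
   vertex 1.2 4.2 0.4
  endloop
 endfacet
 facet normal 0.971 -0.226 -0.072
  outer loop
   vertex 2.0 0.8 3.2
   vertex 2.7 4.6 0.7
   vertex 2.9 4.7 3.1
  endloop
 endfacet
 facet normal 0.756 -0.158 0.635
  outer loop
   vertex 2.0 0.8 3.2
   vertex 2.9 4.7 3.1
   vertex 1.6 3.7 4.4
  endloop
 endfacet
 facet normal 0.005 -0.382 0.924
  outer loop
   vertex 2.0 0.8 3.2
   vertex 1.6 3.7 4.4
   vertex 0.8 0.3 3.0
  endloop
 endfacet
 facet normal 0.715 -0.471 -0.516
  outer loop
   vertex 2.0 0.8 3.2
   vertex 0.6 0.1 1.9
   vertex 2.7 4.6 0.7
  endloop
 endfacet
 facet normal 0.368 -0.924 0.101
  outer loop
   vertex 2.0 0.8 3.2
   vertex 0.8 0.3 3.0
   vertex 0.6 0.1 1.9
  endloop
 endfacet
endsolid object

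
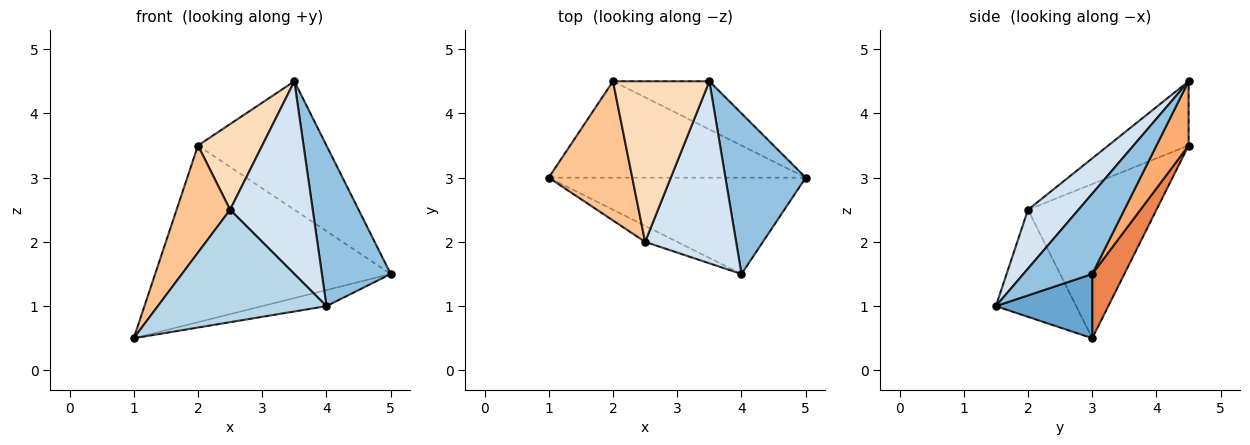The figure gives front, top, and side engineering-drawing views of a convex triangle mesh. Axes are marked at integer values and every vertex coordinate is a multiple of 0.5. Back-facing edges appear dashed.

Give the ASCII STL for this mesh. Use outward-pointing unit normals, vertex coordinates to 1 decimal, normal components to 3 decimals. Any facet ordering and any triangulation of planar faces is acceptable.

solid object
 facet normal 0.239 0.160 -0.958
  outer loop
   vertex 4.0 1.5 1.0
   vertex 1.0 3.0 0.5
   vertex 5.0 3.0 1.5
  endloop
 endfacet
 facet normal 0.577 -0.577 0.577
  outer loop
   vertex 3.5 4.5 4.5
   vertex 4.0 1.5 1.0
   vertex 5.0 3.0 1.5
  endloop
 endfacet
 facet normal -0.426 -0.895 -0.128
  outer loop
   vertex 2.5 2.0 2.5
   vertex 1.0 3.0 0.5
   vertex 4.0 1.5 1.0
  endloop
 endfacet
 facet normal 0.406 -0.664 0.627
  outer loop
   vertex 2.5 2.0 2.5
   vertex 4.0 1.5 1.0
   vertex 3.5 4.5 4.5
  endloop
 endfacet
 facet normal 0.119 0.872 -0.475
  outer loop
   vertex 2.0 4.5 3.5
   vertex 5.0 3.0 1.5
   vertex 1.0 3.0 0.5
  endloop
 endfacet
 facet normal 0.228 0.912 -0.342
  outer loop
   vertex 2.0 4.5 3.5
   vertex 3.5 4.5 4.5
   vertex 5.0 3.0 1.5
  endloop
 endfacet
 facet normal -0.826 -0.344 0.447
  outer loop
   vertex 2.0 4.5 3.5
   vertex 1.0 3.0 0.5
   vertex 2.5 2.0 2.5
  endloop
 endfacet
 facet normal -0.507 -0.406 0.761
  outer loop
   vertex 2.0 4.5 3.5
   vertex 2.5 2.0 2.5
   vertex 3.5 4.5 4.5
  endloop
 endfacet
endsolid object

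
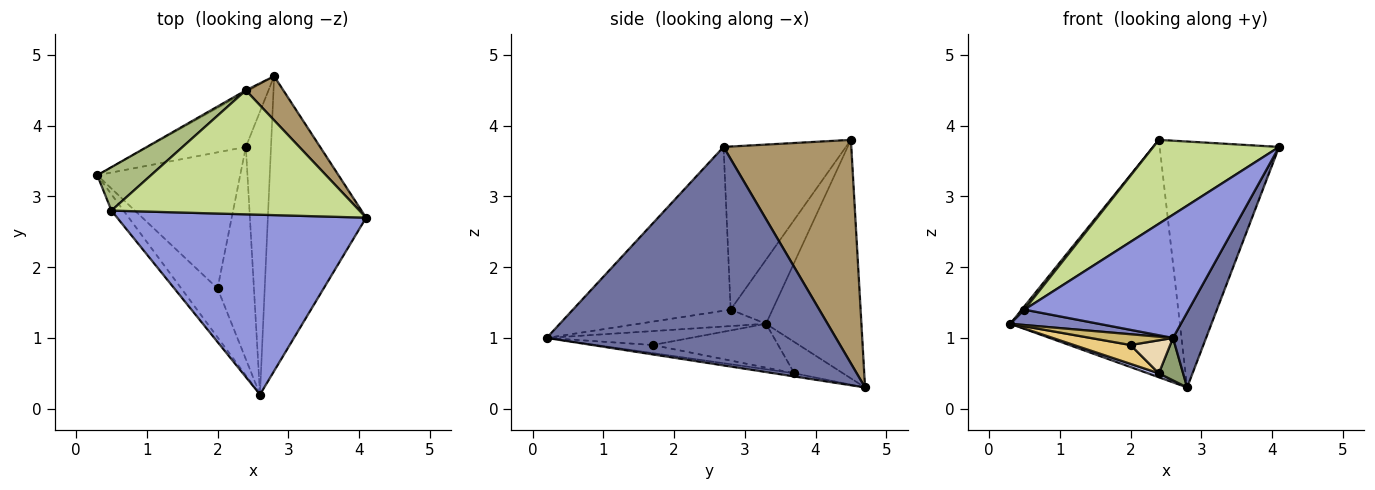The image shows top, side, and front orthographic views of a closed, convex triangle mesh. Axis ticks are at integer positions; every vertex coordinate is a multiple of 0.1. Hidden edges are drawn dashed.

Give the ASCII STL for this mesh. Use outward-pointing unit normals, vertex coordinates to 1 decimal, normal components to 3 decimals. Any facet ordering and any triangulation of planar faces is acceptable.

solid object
 facet normal 0.907 -0.104 -0.408
  outer loop
   vertex 2.8 4.7 0.3
   vertex 4.1 2.7 3.7
   vertex 2.6 0.2 1.0
  endloop
 endfacet
 facet normal -0.703 -0.488 -0.517
  outer loop
   vertex 0.5 2.8 1.4
   vertex 0.3 3.3 1.2
   vertex 2.6 0.2 1.0
  endloop
 endfacet
 facet normal -0.477 -0.497 0.725
  outer loop
   vertex 0.5 2.8 1.4
   vertex 2.6 0.2 1.0
   vertex 4.1 2.7 3.7
  endloop
 endfacet
 facet normal -0.304 -0.069 -0.950
  outer loop
   vertex 2.4 3.7 0.5
   vertex 0.3 3.3 1.2
   vertex 2.8 4.7 0.3
  endloop
 endfacet
 facet normal -0.123 -0.147 -0.981
  outer loop
   vertex 2.4 3.7 0.5
   vertex 2.8 4.7 0.3
   vertex 2.6 0.2 1.0
  endloop
 endfacet
 facet normal -0.766 -0.050 0.641
  outer loop
   vertex 2.4 4.5 3.8
   vertex 0.3 3.3 1.2
   vertex 0.5 2.8 1.4
  endloop
 endfacet
 facet normal -0.478 -0.492 0.727
  outer loop
   vertex 2.4 4.5 3.8
   vertex 0.5 2.8 1.4
   vertex 4.1 2.7 3.7
  endloop
 endfacet
 facet normal -0.490 0.872 -0.006
  outer loop
   vertex 2.4 4.5 3.8
   vertex 2.8 4.7 0.3
   vertex 0.3 3.3 1.2
  endloop
 endfacet
 facet normal 0.725 0.678 0.122
  outer loop
   vertex 2.4 4.5 3.8
   vertex 4.1 2.7 3.7
   vertex 2.8 4.7 0.3
  endloop
 endfacet
 facet normal -0.351 -0.201 -0.915
  outer loop
   vertex 2.0 1.7 0.9
   vertex 2.6 0.2 1.0
   vertex 0.3 3.3 1.2
  endloop
 endfacet
 facet normal -0.291 -0.131 -0.948
  outer loop
   vertex 2.0 1.7 0.9
   vertex 0.3 3.3 1.2
   vertex 2.4 3.7 0.5
  endloop
 endfacet
 facet normal -0.214 -0.150 -0.965
  outer loop
   vertex 2.0 1.7 0.9
   vertex 2.4 3.7 0.5
   vertex 2.6 0.2 1.0
  endloop
 endfacet
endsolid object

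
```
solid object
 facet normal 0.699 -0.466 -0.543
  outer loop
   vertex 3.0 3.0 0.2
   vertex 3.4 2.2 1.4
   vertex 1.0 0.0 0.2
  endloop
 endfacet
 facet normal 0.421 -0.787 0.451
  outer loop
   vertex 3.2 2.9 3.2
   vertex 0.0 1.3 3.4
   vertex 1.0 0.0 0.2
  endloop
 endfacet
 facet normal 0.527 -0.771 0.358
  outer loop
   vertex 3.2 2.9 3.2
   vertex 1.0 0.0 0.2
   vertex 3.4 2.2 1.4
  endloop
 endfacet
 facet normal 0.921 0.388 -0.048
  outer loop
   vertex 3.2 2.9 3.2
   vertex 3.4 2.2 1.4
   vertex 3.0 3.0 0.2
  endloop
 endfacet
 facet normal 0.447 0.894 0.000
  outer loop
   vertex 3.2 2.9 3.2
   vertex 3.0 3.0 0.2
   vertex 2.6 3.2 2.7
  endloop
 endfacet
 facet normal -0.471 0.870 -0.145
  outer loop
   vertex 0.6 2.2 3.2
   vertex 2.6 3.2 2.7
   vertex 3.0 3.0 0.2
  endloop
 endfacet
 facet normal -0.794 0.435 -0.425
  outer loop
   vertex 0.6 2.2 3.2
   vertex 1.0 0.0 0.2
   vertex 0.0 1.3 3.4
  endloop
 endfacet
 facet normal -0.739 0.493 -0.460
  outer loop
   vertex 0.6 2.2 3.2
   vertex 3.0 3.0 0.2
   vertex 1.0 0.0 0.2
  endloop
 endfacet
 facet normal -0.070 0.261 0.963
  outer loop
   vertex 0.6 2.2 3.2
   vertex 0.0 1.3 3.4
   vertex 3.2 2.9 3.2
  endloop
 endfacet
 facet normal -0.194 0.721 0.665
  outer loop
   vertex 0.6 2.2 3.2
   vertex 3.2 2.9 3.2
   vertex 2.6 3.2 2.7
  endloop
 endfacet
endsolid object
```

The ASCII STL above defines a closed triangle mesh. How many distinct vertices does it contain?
7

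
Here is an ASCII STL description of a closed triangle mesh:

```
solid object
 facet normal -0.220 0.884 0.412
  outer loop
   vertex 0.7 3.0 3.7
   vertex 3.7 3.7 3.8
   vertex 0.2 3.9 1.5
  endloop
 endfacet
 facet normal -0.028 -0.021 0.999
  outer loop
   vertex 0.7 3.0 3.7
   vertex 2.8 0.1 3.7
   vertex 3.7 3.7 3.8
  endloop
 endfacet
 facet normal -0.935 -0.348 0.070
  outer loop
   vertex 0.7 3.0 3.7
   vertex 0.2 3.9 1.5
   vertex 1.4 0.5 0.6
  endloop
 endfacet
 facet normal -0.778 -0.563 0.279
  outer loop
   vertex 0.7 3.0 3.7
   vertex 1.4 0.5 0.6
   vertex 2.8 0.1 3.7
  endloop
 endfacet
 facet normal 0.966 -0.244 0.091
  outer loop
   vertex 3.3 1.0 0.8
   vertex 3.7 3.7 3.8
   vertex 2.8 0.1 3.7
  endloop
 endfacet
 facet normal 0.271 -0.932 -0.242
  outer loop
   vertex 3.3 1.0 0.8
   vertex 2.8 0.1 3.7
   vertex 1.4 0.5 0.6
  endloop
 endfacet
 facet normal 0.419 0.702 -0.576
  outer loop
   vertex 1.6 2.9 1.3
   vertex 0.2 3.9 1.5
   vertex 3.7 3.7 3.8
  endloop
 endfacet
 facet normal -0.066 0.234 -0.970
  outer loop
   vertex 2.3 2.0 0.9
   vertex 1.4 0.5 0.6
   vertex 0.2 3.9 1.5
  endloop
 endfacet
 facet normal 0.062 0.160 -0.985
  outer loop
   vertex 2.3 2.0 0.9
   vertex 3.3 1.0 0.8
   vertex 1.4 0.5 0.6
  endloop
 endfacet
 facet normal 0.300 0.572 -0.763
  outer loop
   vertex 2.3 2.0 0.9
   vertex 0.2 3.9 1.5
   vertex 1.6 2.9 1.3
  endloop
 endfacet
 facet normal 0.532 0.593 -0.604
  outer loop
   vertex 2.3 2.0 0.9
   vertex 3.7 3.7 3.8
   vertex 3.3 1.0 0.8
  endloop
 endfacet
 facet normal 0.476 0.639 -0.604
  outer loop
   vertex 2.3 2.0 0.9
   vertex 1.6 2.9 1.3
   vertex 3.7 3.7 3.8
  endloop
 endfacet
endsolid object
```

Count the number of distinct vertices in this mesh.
8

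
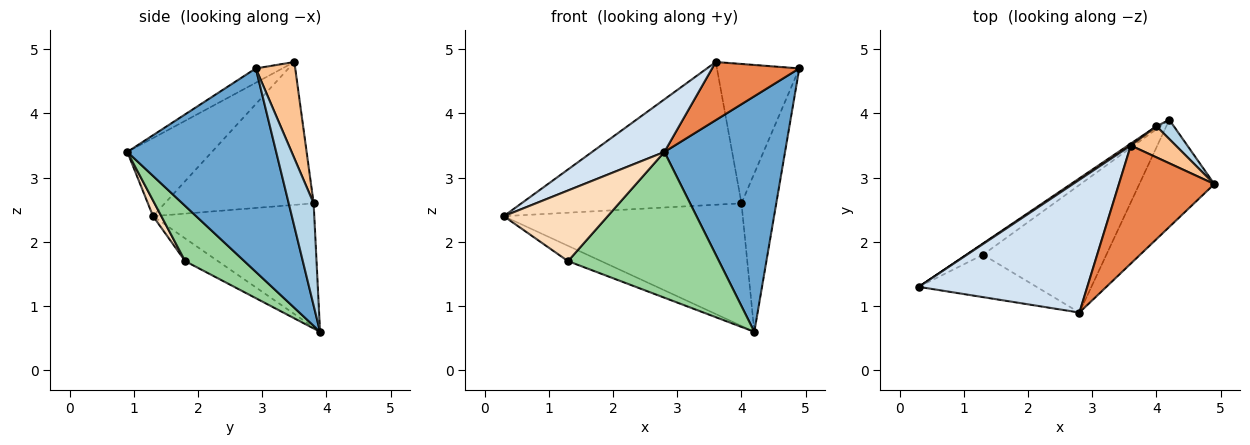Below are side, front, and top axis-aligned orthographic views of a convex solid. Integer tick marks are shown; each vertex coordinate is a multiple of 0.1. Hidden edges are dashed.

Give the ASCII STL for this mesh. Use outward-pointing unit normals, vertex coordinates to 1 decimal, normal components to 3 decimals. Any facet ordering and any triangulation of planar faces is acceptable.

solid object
 facet normal 0.747 -0.605 -0.275
  outer loop
   vertex 4.2 3.9 0.6
   vertex 4.9 2.9 4.7
   vertex 2.8 0.9 3.4
  endloop
 endfacet
 facet normal -0.559 0.829 -0.014
  outer loop
   vertex 4.0 3.8 2.6
   vertex 4.2 3.9 0.6
   vertex 0.3 1.3 2.4
  endloop
 endfacet
 facet normal 0.579 0.809 0.098
  outer loop
   vertex 4.0 3.8 2.6
   vertex 4.9 2.9 4.7
   vertex 4.2 3.9 0.6
  endloop
 endfacet
 facet normal -0.396 -0.338 0.854
  outer loop
   vertex 3.6 3.5 4.8
   vertex 0.3 1.3 2.4
   vertex 2.8 0.9 3.4
  endloop
 endfacet
 facet normal -0.134 -0.438 0.889
  outer loop
   vertex 3.6 3.5 4.8
   vertex 2.8 0.9 3.4
   vertex 4.9 2.9 4.7
  endloop
 endfacet
 facet normal -0.560 0.828 0.011
  outer loop
   vertex 3.6 3.5 4.8
   vertex 4.0 3.8 2.6
   vertex 0.3 1.3 2.4
  endloop
 endfacet
 facet normal 0.423 0.884 0.198
  outer loop
   vertex 3.6 3.5 4.8
   vertex 4.9 2.9 4.7
   vertex 4.0 3.8 2.6
  endloop
 endfacet
 facet normal 0.068 -0.855 -0.513
  outer loop
   vertex 1.3 1.8 1.7
   vertex 2.8 0.9 3.4
   vertex 0.3 1.3 2.4
  endloop
 endfacet
 facet normal -0.630 0.637 -0.445
  outer loop
   vertex 1.3 1.8 1.7
   vertex 0.3 1.3 2.4
   vertex 4.2 3.9 0.6
  endloop
 endfacet
 facet normal 0.283 -0.722 -0.632
  outer loop
   vertex 1.3 1.8 1.7
   vertex 4.2 3.9 0.6
   vertex 2.8 0.9 3.4
  endloop
 endfacet
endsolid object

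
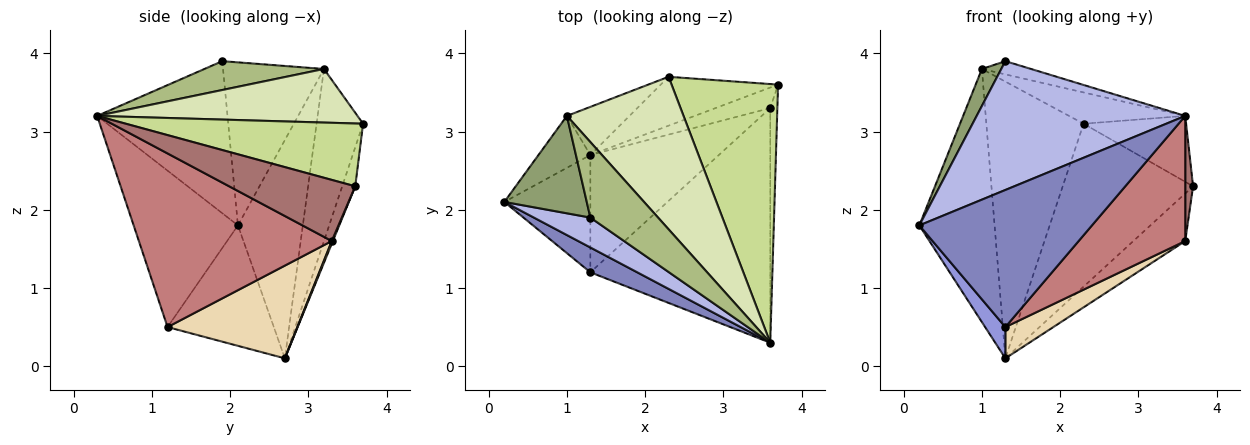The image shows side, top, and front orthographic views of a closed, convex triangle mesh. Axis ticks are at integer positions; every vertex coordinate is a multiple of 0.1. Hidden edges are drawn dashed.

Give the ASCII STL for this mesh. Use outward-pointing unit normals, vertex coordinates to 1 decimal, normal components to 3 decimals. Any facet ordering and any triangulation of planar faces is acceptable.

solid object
 facet normal -0.645 0.748 -0.153
  outer loop
   vertex 1.0 3.2 3.8
   vertex 1.3 2.7 0.1
   vertex 0.2 2.1 1.8
  endloop
 endfacet
 facet normal -0.511 -0.846 0.153
  outer loop
   vertex 1.3 1.2 0.5
   vertex 3.6 0.3 3.2
   vertex 0.2 2.1 1.8
  endloop
 endfacet
 facet normal -0.804 -0.153 -0.574
  outer loop
   vertex 1.3 1.2 0.5
   vertex 0.2 2.1 1.8
   vertex 1.3 2.7 0.1
  endloop
 endfacet
 facet normal -0.520 -0.832 0.193
  outer loop
   vertex 1.3 1.9 3.9
   vertex 0.2 2.1 1.8
   vertex 3.6 0.3 3.2
  endloop
 endfacet
 facet normal -0.880 -0.169 0.445
  outer loop
   vertex 1.3 1.9 3.9
   vertex 1.0 3.2 3.8
   vertex 0.2 2.1 1.8
  endloop
 endfacet
 facet normal 0.387 0.159 0.908
  outer loop
   vertex 1.3 1.9 3.9
   vertex 3.6 0.3 3.2
   vertex 1.0 3.2 3.8
  endloop
 endfacet
 facet normal 0.496 0.214 0.841
  outer loop
   vertex 2.3 3.7 3.1
   vertex 3.6 0.3 3.2
   vertex 3.7 3.6 2.3
  endloop
 endfacet
 facet normal 0.411 0.183 0.893
  outer loop
   vertex 2.3 3.7 3.1
   vertex 1.0 3.2 3.8
   vertex 3.6 0.3 3.2
  endloop
 endfacet
 facet normal -0.095 0.953 -0.286
  outer loop
   vertex 2.3 3.7 3.1
   vertex 3.7 3.6 2.3
   vertex 1.3 2.7 0.1
  endloop
 endfacet
 facet normal -0.426 0.891 -0.155
  outer loop
   vertex 2.3 3.7 3.1
   vertex 1.3 2.7 0.1
   vertex 1.0 3.2 3.8
  endloop
 endfacet
 facet normal 0.019 0.918 -0.396
  outer loop
   vertex 3.6 3.3 1.6
   vertex 1.3 2.7 0.1
   vertex 3.7 3.6 2.3
  endloop
 endfacet
 facet normal 0.572 -0.211 -0.793
  outer loop
   vertex 3.6 3.3 1.6
   vertex 1.3 1.2 0.5
   vertex 1.3 2.7 0.1
  endloop
 endfacet
 facet normal 0.991 -0.061 -0.115
  outer loop
   vertex 3.6 3.3 1.6
   vertex 3.7 3.6 2.3
   vertex 3.6 0.3 3.2
  endloop
 endfacet
 facet normal 0.648 -0.358 -0.672
  outer loop
   vertex 3.6 3.3 1.6
   vertex 3.6 0.3 3.2
   vertex 1.3 1.2 0.5
  endloop
 endfacet
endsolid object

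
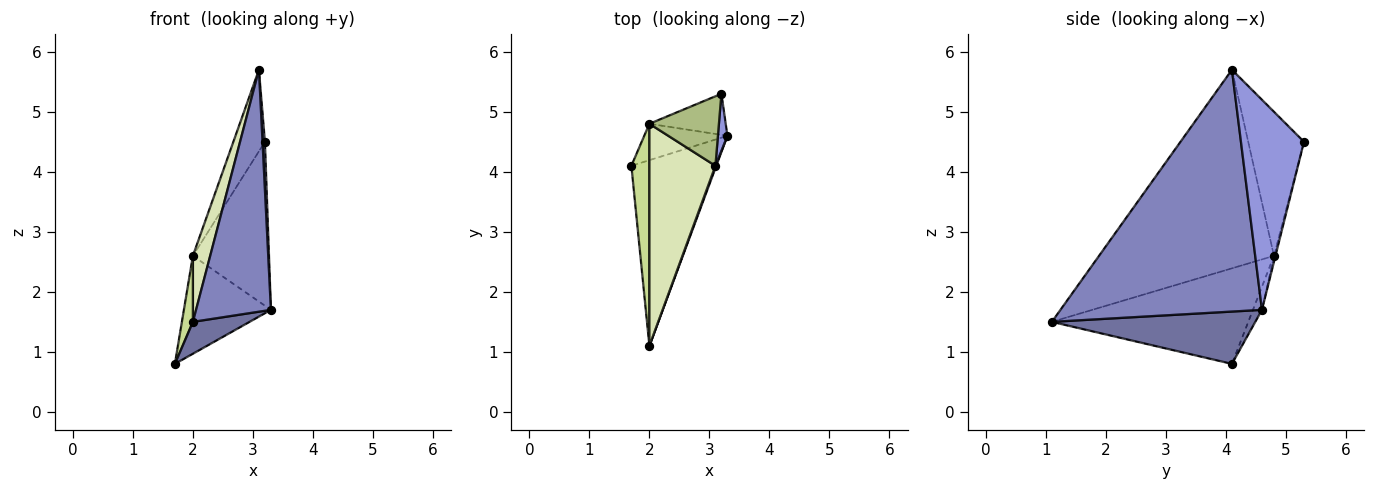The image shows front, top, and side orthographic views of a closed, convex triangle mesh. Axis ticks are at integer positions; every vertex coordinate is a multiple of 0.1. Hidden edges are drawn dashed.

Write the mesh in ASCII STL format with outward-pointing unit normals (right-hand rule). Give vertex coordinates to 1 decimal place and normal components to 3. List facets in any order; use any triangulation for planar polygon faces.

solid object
 facet normal 0.519 -0.145 -0.842
  outer loop
   vertex 2.0 1.1 1.5
   vertex 1.7 4.1 0.8
   vertex 3.3 4.6 1.7
  endloop
 endfacet
 facet normal 0.937 -0.348 0.003
  outer loop
   vertex 3.1 4.1 5.7
   vertex 2.0 1.1 1.5
   vertex 3.3 4.6 1.7
  endloop
 endfacet
 facet normal 0.998 -0.038 0.045
  outer loop
   vertex 3.2 5.3 4.5
   vertex 3.1 4.1 5.7
   vertex 3.3 4.6 1.7
  endloop
 endfacet
 facet normal -0.097 0.933 -0.347
  outer loop
   vertex 2.0 4.8 2.6
   vertex 3.3 4.6 1.7
   vertex 1.7 4.1 0.8
  endloop
 endfacet
 facet normal -0.019 0.970 -0.243
  outer loop
   vertex 2.0 4.8 2.6
   vertex 3.2 5.3 4.5
   vertex 3.3 4.6 1.7
  endloop
 endfacet
 facet normal -0.802 0.454 0.387
  outer loop
   vertex 2.0 4.8 2.6
   vertex 3.1 4.1 5.7
   vertex 3.2 5.3 4.5
  endloop
 endfacet
 facet normal -0.981 -0.055 0.185
  outer loop
   vertex 2.0 4.8 2.6
   vertex 1.7 4.1 0.8
   vertex 2.0 1.1 1.5
  endloop
 endfacet
 facet normal -0.945 -0.093 0.314
  outer loop
   vertex 2.0 4.8 2.6
   vertex 2.0 1.1 1.5
   vertex 3.1 4.1 5.7
  endloop
 endfacet
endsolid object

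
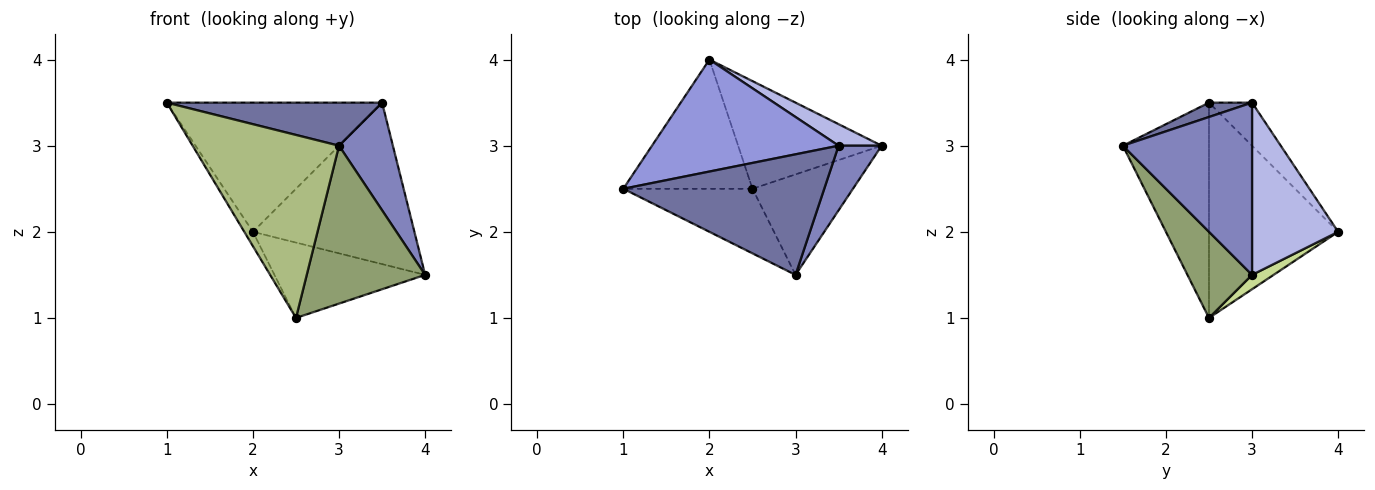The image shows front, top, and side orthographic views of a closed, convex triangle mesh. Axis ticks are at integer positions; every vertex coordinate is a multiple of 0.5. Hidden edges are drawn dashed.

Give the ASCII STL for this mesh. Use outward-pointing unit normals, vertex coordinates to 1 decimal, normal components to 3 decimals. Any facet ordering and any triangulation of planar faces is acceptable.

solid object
 facet normal 0.067 -0.336 0.940
  outer loop
   vertex 3.5 3.0 3.5
   vertex 1.0 2.5 3.5
   vertex 3.0 1.5 3.0
  endloop
 endfacet
 facet normal 0.899 -0.375 0.225
  outer loop
   vertex 3.5 3.0 3.5
   vertex 3.0 1.5 3.0
   vertex 4.0 3.0 1.5
  endloop
 endfacet
 facet normal -0.149 0.747 0.648
  outer loop
   vertex 2.0 4.0 2.0
   vertex 1.0 2.5 3.5
   vertex 3.5 3.0 3.5
  endloop
 endfacet
 facet normal 0.467 0.876 0.117
  outer loop
   vertex 2.0 4.0 2.0
   vertex 3.5 3.0 3.5
   vertex 4.0 3.0 1.5
  endloop
 endfacet
 facet normal 0.418 -0.766 -0.488
  outer loop
   vertex 2.5 2.5 1.0
   vertex 4.0 3.0 1.5
   vertex 3.0 1.5 3.0
  endloop
 endfacet
 facet normal -0.485 -0.825 -0.291
  outer loop
   vertex 2.5 2.5 1.0
   vertex 3.0 1.5 3.0
   vertex 1.0 2.5 3.5
  endloop
 endfacet
 facet normal 0.082 0.572 -0.816
  outer loop
   vertex 2.5 2.5 1.0
   vertex 2.0 4.0 2.0
   vertex 4.0 3.0 1.5
  endloop
 endfacet
 facet normal -0.856 0.057 -0.514
  outer loop
   vertex 2.5 2.5 1.0
   vertex 1.0 2.5 3.5
   vertex 2.0 4.0 2.0
  endloop
 endfacet
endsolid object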